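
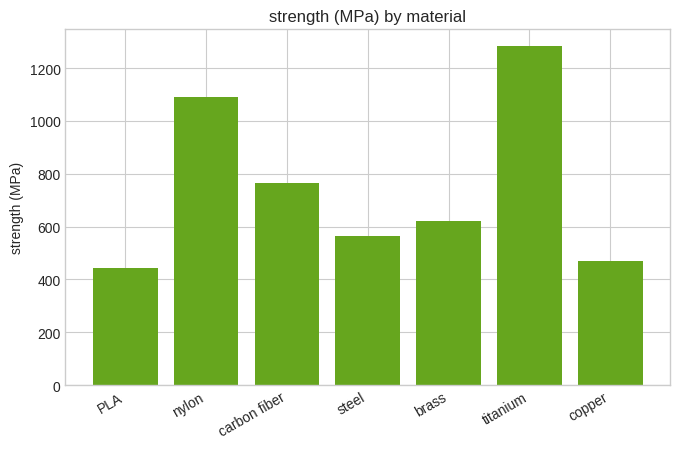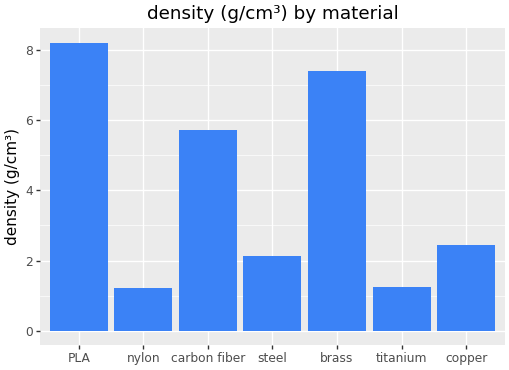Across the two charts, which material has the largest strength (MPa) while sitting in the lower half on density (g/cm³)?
titanium

Chart 2 median density (g/cm³) ≈ 2; below-median materials: nylon, steel, titanium. Among those, titanium has the highest strength (MPa) (≈ 1200).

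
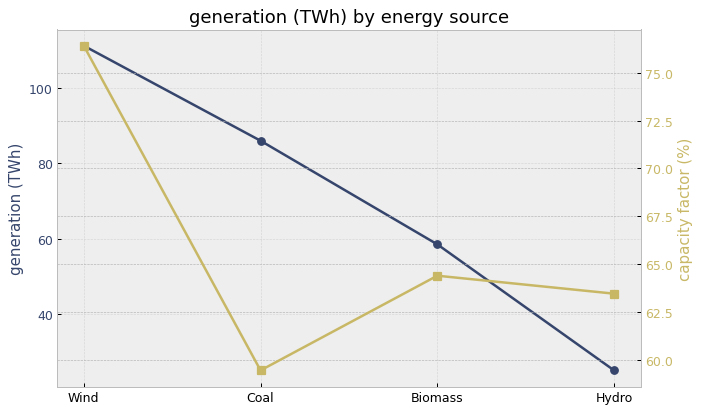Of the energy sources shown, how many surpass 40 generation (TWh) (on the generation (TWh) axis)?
3

Above 40: Wind, Coal, Biomass.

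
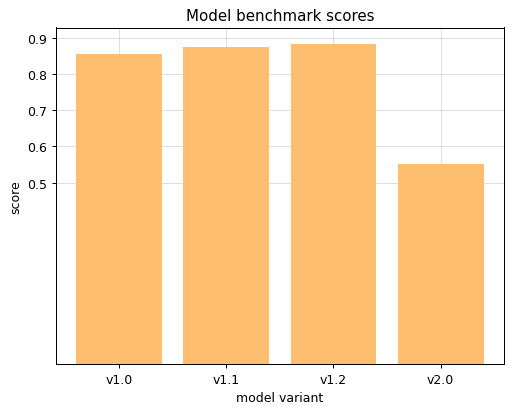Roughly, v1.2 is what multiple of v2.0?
v1.2 ≈ 0.9, v2.0 ≈ 0.6; 0.9/0.6 ≈ 1.5.

≈ 1.5×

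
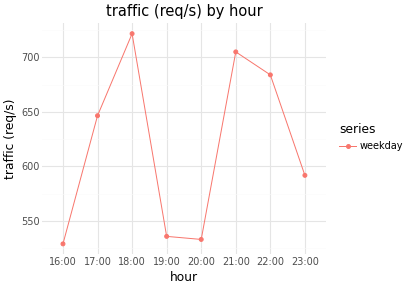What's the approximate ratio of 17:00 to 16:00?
17:00 ≈ 640, 16:00 ≈ 520; 640/520 ≈ 1.23.

≈ 1.23×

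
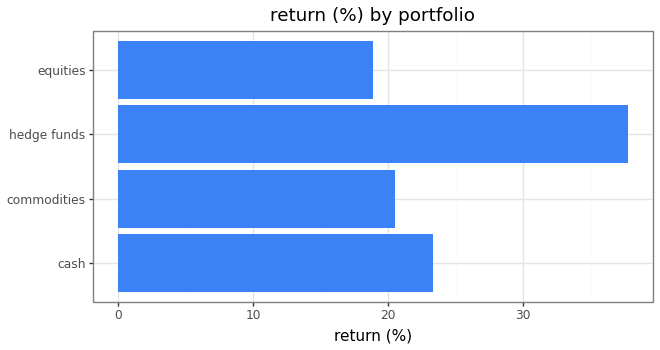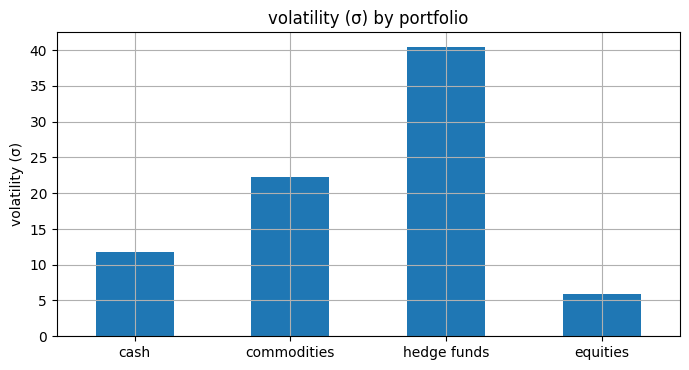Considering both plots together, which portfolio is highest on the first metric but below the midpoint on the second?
cash

Chart 2 median volatility (σ) ≈ 15; below-median portfolios: cash, equities. Among those, cash has the highest return (%) (≈ 25).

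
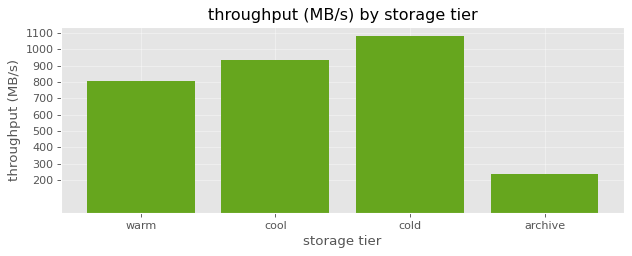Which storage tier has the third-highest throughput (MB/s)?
warm

Top 4: cold ≈ 1100, cool ≈ 900, warm ≈ 800, archive ≈ 200.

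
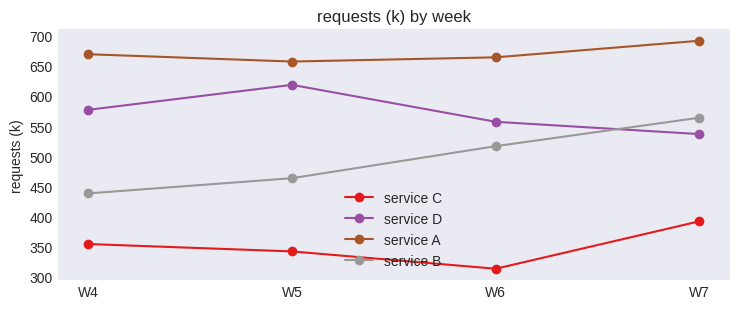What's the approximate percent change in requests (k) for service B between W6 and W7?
W6 ≈ 500, W7 ≈ 550; (550 − 500) / 500 ≈ +10%.

≈ +10%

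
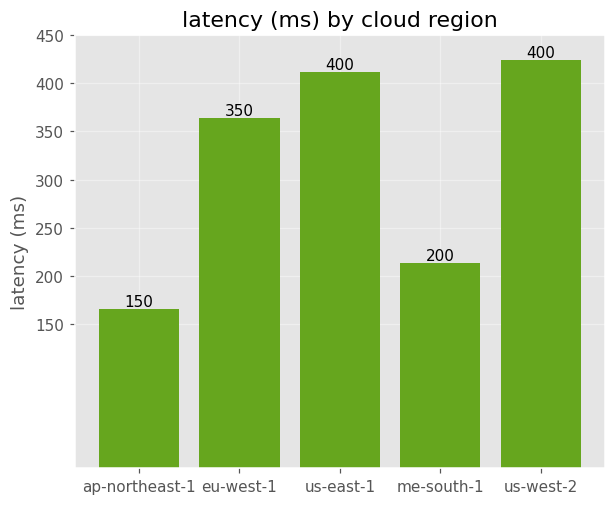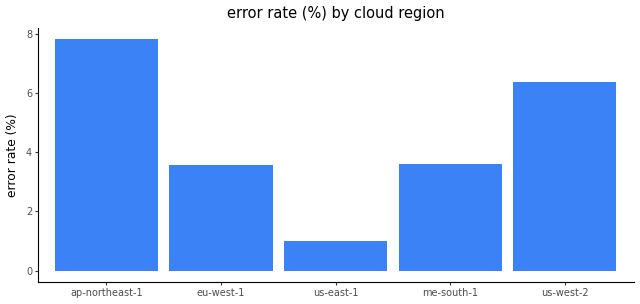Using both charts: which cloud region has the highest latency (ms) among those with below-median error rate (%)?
Chart 2 median error rate (%) ≈ 4; below-median cloud regions: eu-west-1, us-east-1. Among those, us-east-1 has the highest latency (ms) (≈ 400).

us-east-1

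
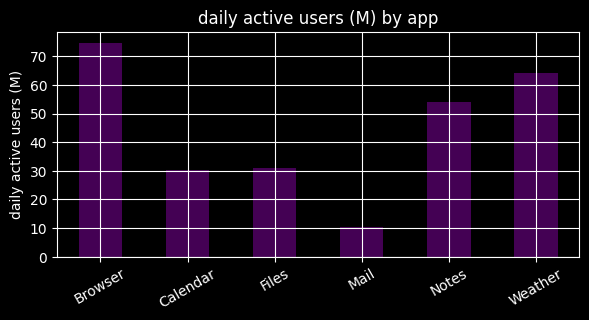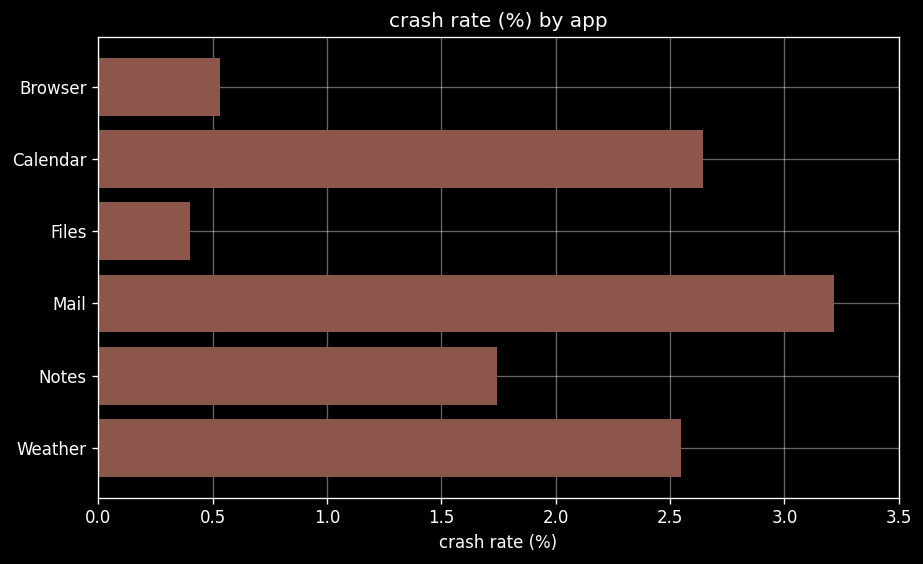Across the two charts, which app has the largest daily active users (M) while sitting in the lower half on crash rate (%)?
Chart 2 median crash rate (%) ≈ 2; below-median apps: Browser, Files, Notes. Among those, Browser has the highest daily active users (M) (≈ 70).

Browser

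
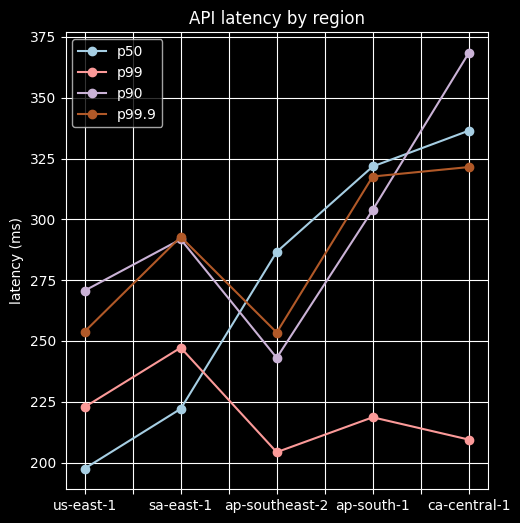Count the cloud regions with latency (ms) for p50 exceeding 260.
3

Above 260: ap-southeast-2, ap-south-1, ca-central-1.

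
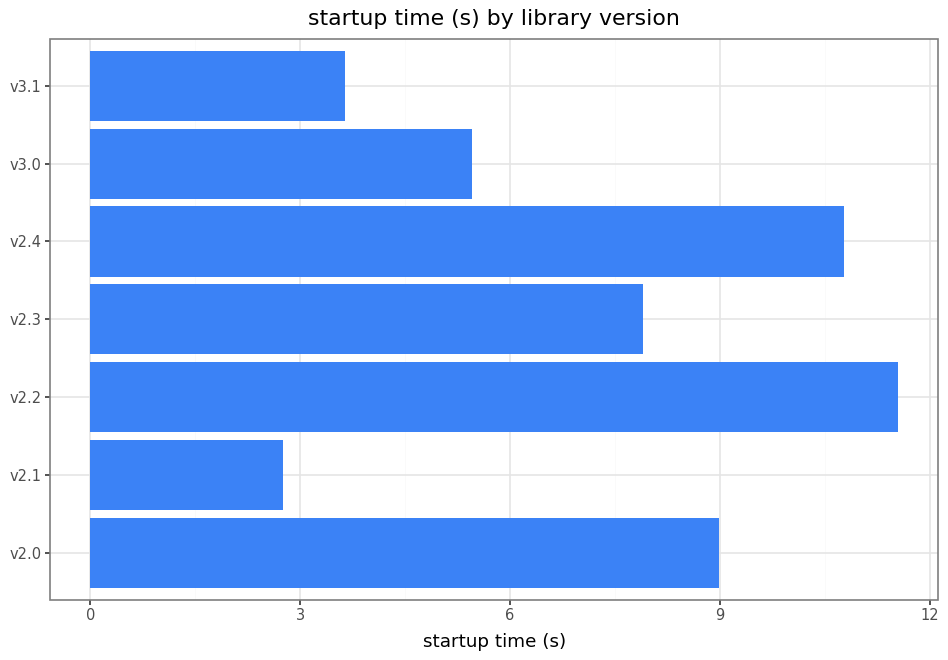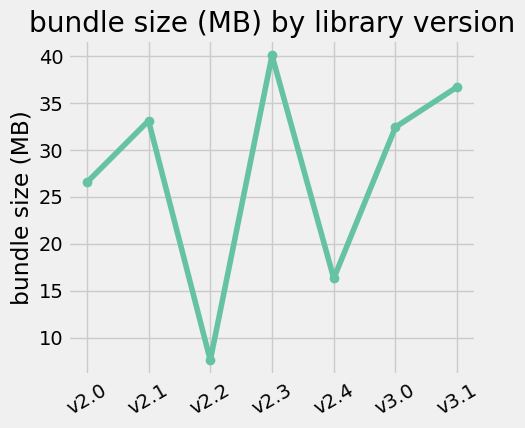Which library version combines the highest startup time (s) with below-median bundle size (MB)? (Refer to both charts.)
Chart 2 median bundle size (MB) ≈ 30; below-median library versions: v2.0, v2.2, v2.4. Among those, v2.2 has the highest startup time (s) (≈ 12).

v2.2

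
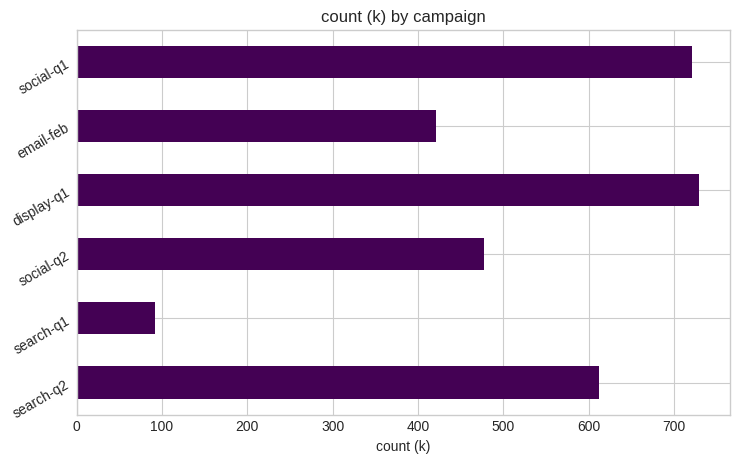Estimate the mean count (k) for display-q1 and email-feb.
≈ 550

(700 + 400) / 2 ≈ 550.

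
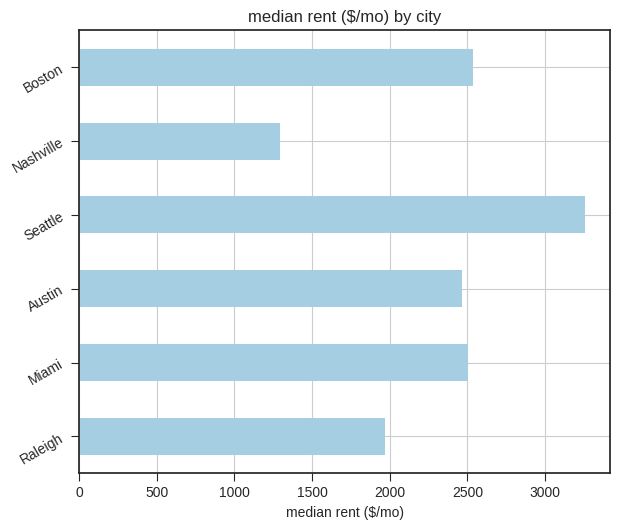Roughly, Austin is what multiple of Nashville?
≈ 1.67×

Austin ≈ 2500, Nashville ≈ 1500; 2500/1500 ≈ 1.67.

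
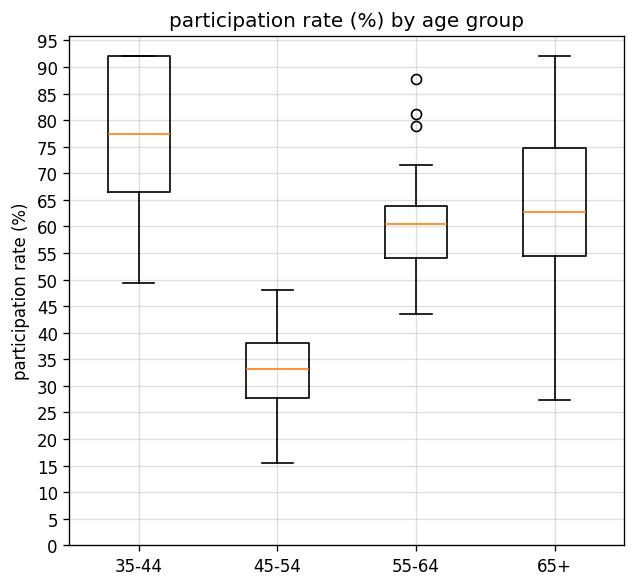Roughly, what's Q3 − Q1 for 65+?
Q3 ≈ 75, Q1 ≈ 55; IQR ≈ 20.

≈ 20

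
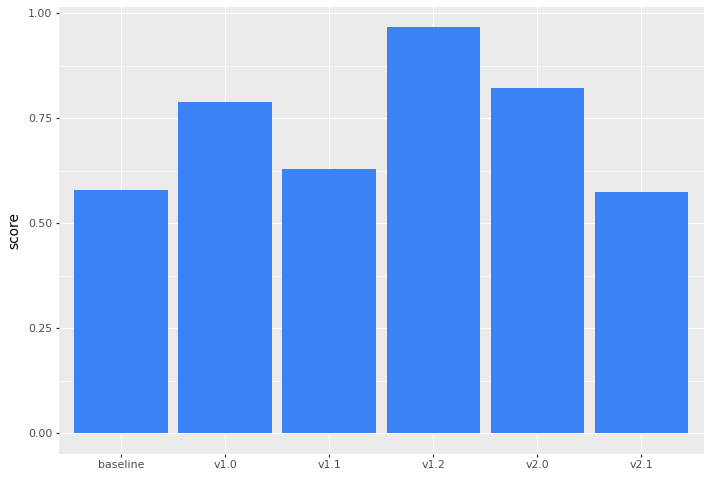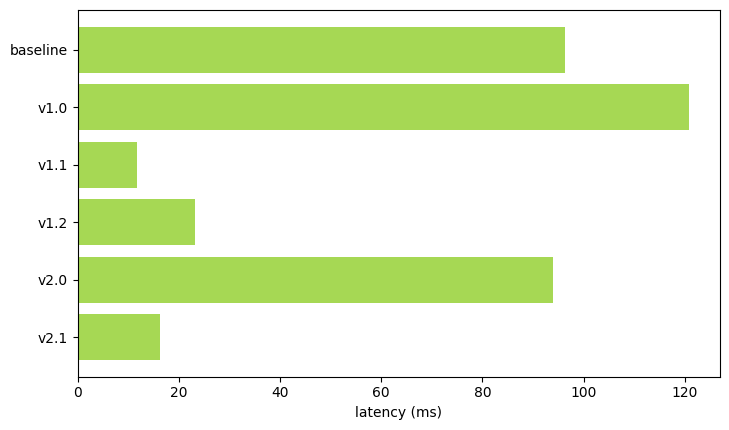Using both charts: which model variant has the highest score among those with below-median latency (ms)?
Chart 2 median latency (ms) ≈ 60; below-median model variants: v1.1, v1.2, v2.1. Among those, v1.2 has the highest score (≈ 1).

v1.2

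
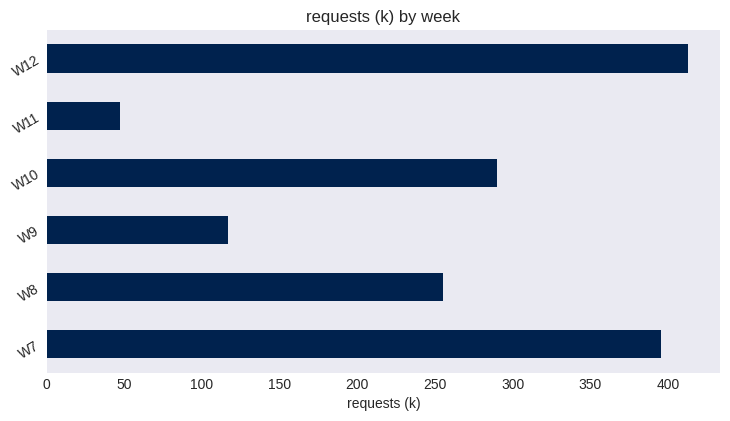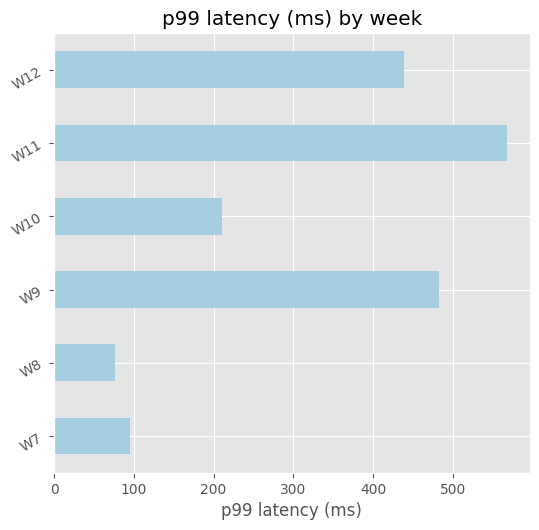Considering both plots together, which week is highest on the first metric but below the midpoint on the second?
W7

Chart 2 median p99 latency (ms) ≈ 300; below-median weeks: W7, W8, W10. Among those, W7 has the highest requests (k) (≈ 400).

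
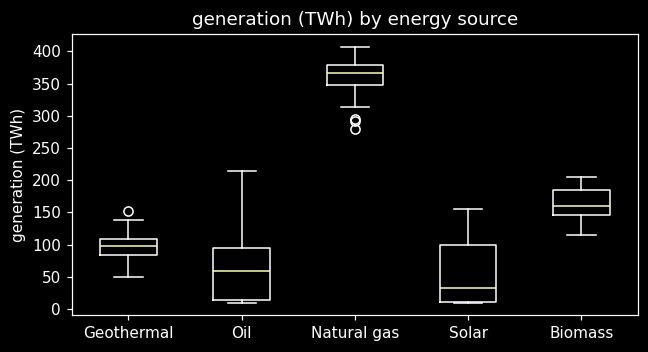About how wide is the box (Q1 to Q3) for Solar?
Q3 ≈ 100, Q1 ≈ 0; IQR ≈ 100.

≈ 100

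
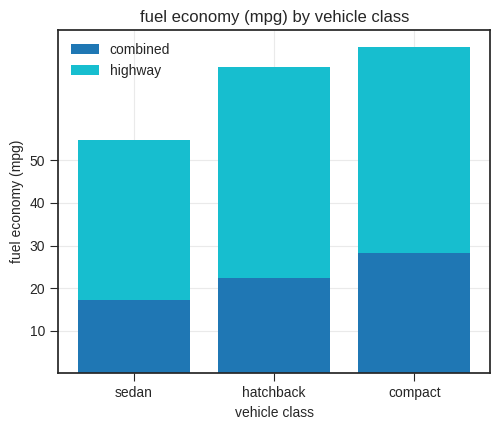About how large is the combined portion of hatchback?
≈ 20

combined top ≈ 20, bottom ≈ 0; segment ≈ 20.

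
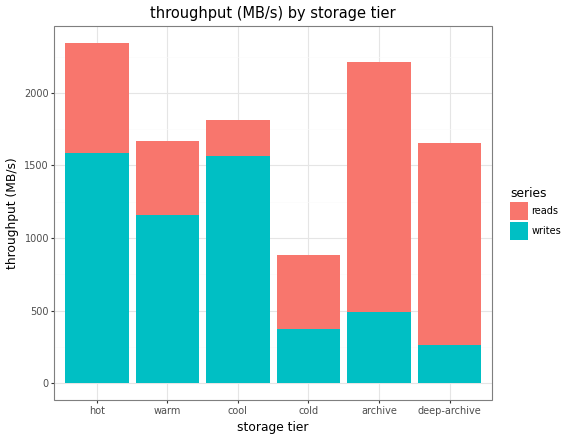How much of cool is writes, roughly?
writes top ≈ 1600, bottom ≈ 0; segment ≈ 1600.

≈ 1600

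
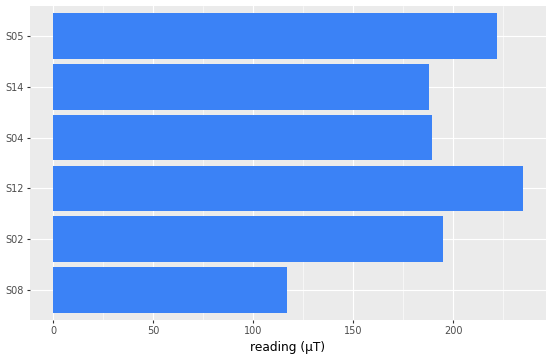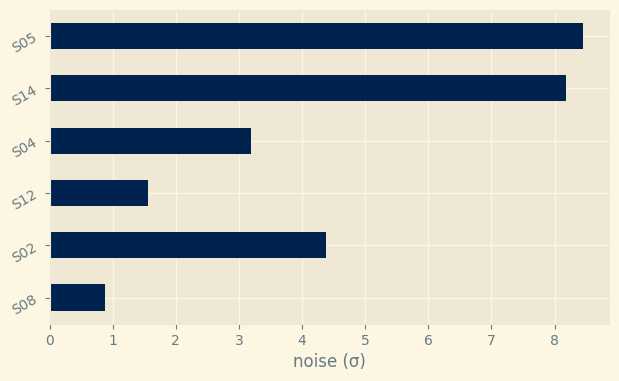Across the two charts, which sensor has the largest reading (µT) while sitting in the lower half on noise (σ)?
Chart 2 median noise (σ) ≈ 4; below-median sensors: S08, S12, S04. Among those, S12 has the highest reading (µT) (≈ 225).

S12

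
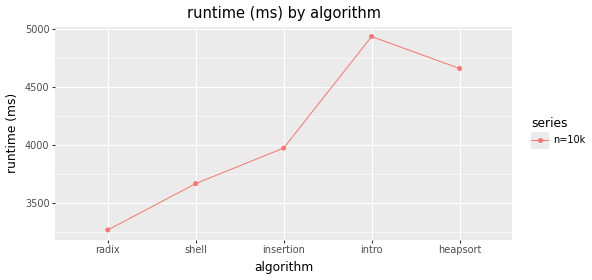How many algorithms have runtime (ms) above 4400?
Above 4400: intro, heapsort.

2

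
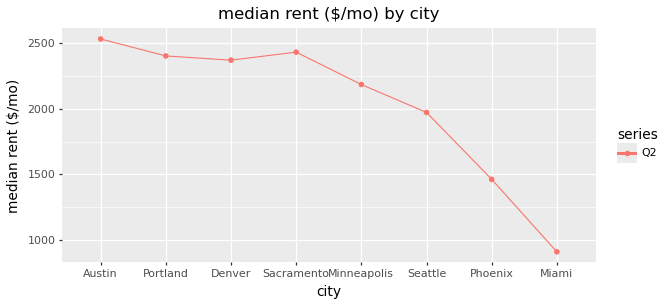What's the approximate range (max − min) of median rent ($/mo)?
Max Austin ≈ 2600, min Miami ≈ 1000; range ≈ 1600.

≈ 1600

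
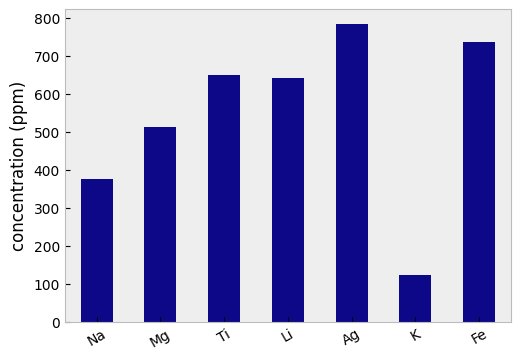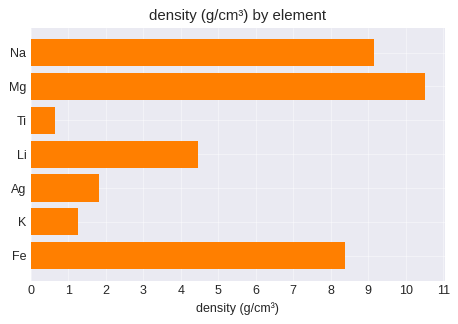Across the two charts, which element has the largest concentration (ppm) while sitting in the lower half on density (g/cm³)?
Ag

Chart 2 median density (g/cm³) ≈ 4; below-median elements: Ti, Ag, K. Among those, Ag has the highest concentration (ppm) (≈ 800).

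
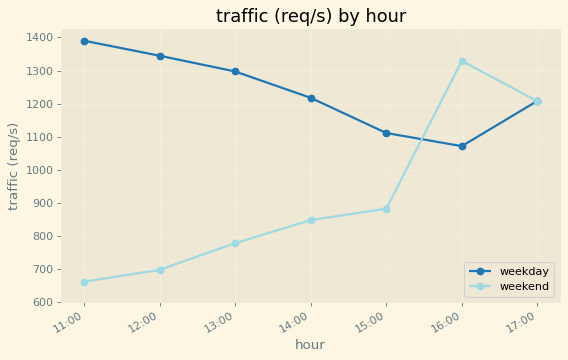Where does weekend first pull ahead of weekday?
16:00

15:00: weekend ≈ 900 vs weekday ≈ 1100 (not yet); 16:00: weekend ≈ 1300 vs weekday ≈ 1100 (first crossover).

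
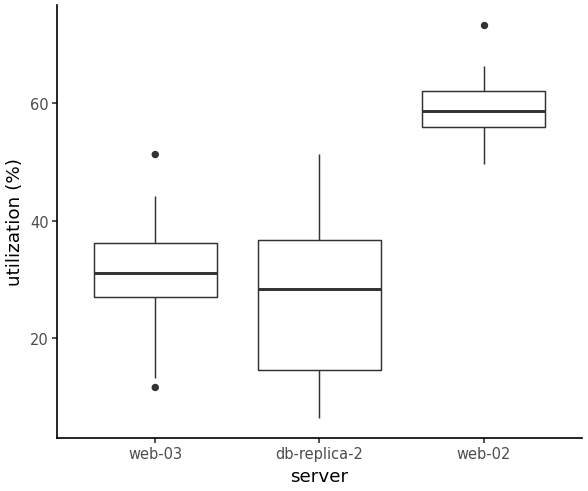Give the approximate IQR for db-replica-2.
≈ 20

Q3 ≈ 35, Q1 ≈ 15; IQR ≈ 20.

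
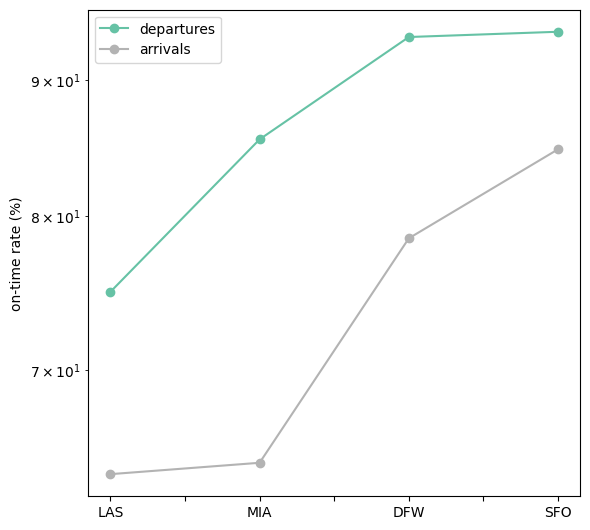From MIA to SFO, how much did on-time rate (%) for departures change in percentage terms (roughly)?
≈ +11.8%

MIA ≈ 85, SFO ≈ 95; (95 − 85) / 85 ≈ +11.8%.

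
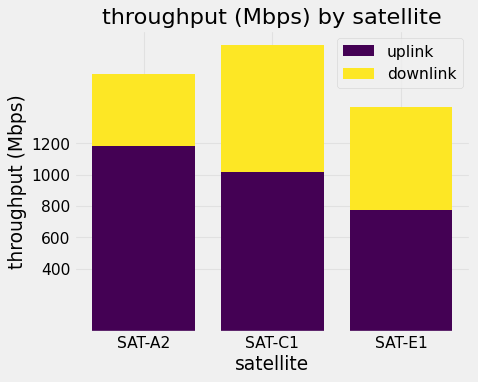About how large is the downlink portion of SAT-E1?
≈ 600

downlink top ≈ 1400, bottom ≈ 800; segment ≈ 600.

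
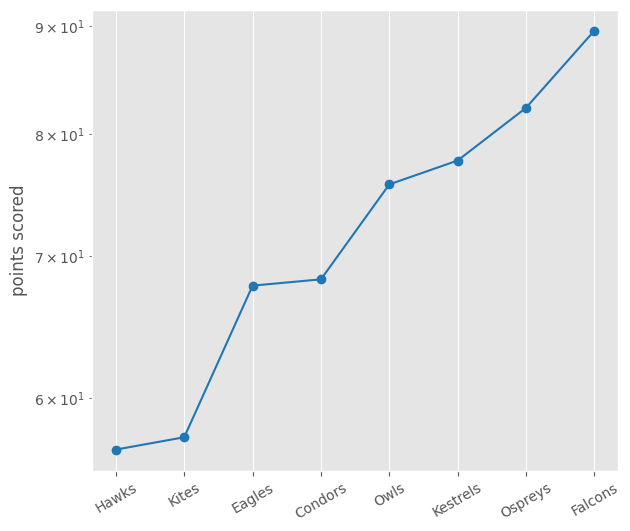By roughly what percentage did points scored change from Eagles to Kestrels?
≈ +14.3%

Eagles ≈ 70, Kestrels ≈ 80; (80 − 70) / 70 ≈ +14.3%.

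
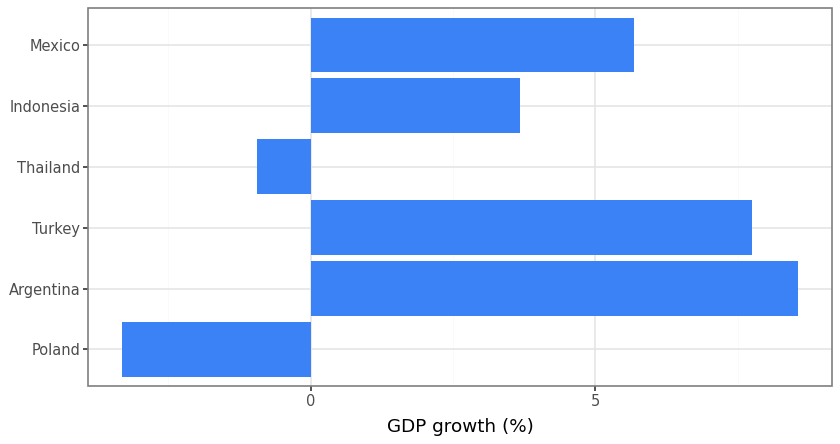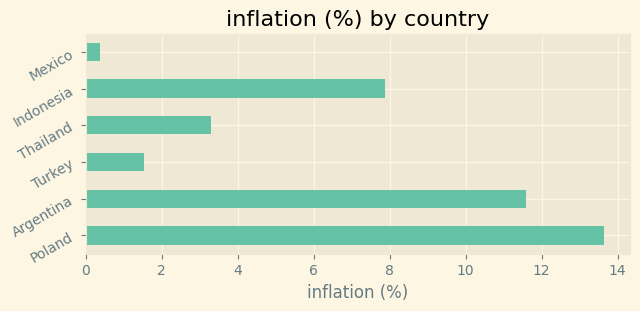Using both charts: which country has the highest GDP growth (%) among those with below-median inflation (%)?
Turkey

Chart 2 median inflation (%) ≈ 6; below-median countries: Turkey, Thailand, Mexico. Among those, Turkey has the highest GDP growth (%) (≈ 8).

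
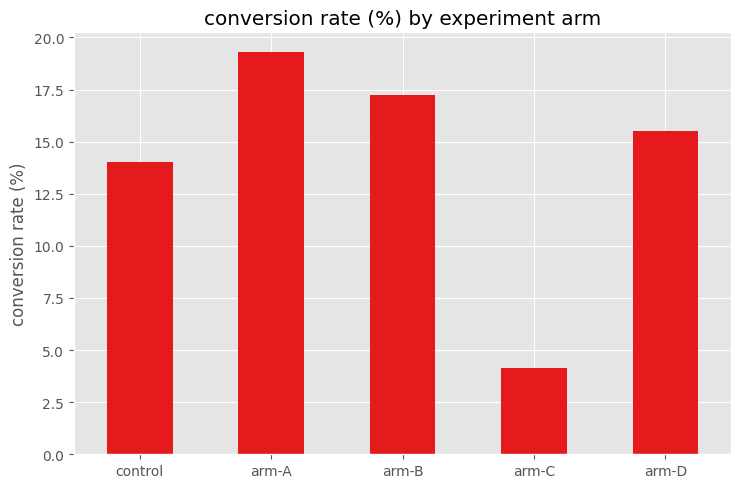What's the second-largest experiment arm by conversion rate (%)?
Top 3: arm-A ≈ 20, arm-B ≈ 18, arm-D ≈ 16.

arm-B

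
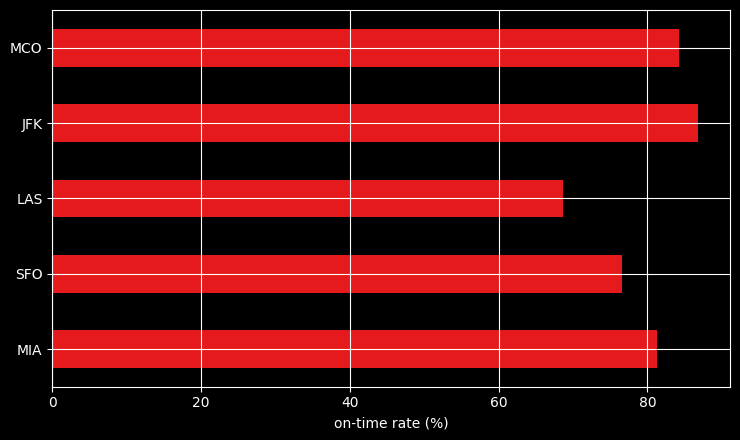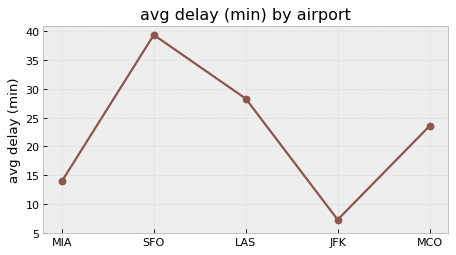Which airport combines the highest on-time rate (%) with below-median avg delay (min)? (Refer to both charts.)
Chart 2 median avg delay (min) ≈ 25; below-median airports: MIA, JFK. Among those, JFK has the highest on-time rate (%) (≈ 90).

JFK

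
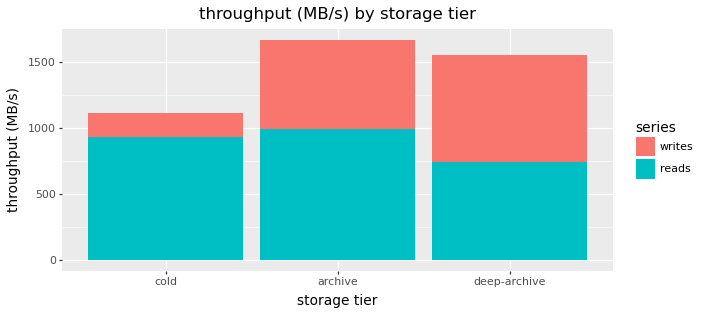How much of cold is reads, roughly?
≈ 1000

reads top ≈ 1000, bottom ≈ 0; segment ≈ 1000.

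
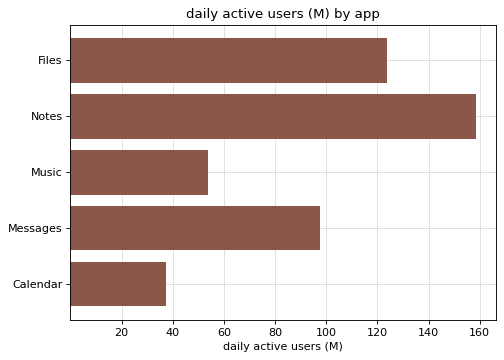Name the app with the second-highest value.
Top 3: Notes ≈ 160, Files ≈ 120, Messages ≈ 100.

Files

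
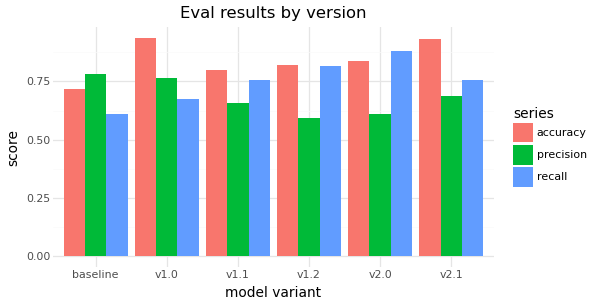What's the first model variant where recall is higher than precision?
v1.0: recall ≈ 0.7 vs precision ≈ 0.8 (not yet); v1.1: recall ≈ 0.8 vs precision ≈ 0.7 (first crossover).

v1.1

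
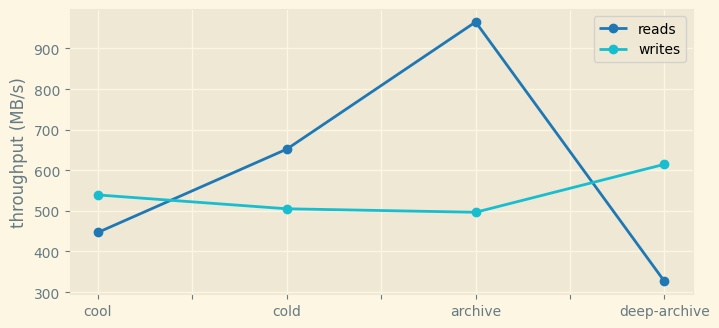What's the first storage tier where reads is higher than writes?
cool: reads ≈ 400 vs writes ≈ 500 (not yet); cold: reads ≈ 700 vs writes ≈ 500 (first crossover).

cold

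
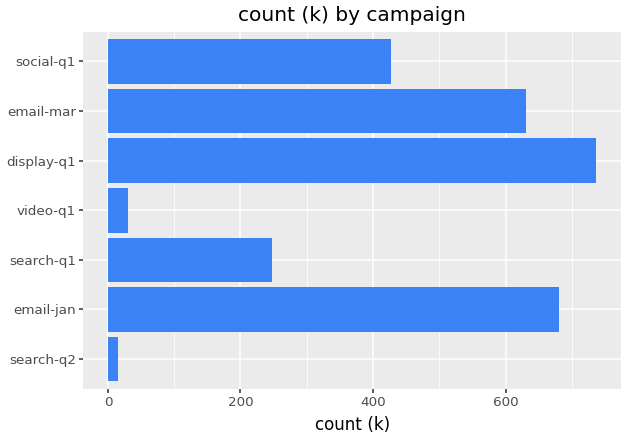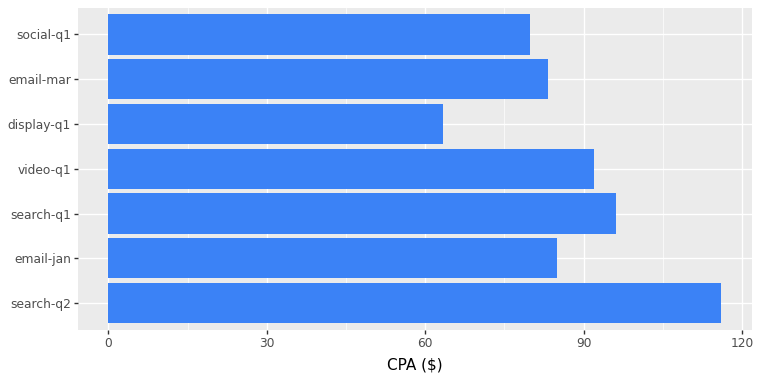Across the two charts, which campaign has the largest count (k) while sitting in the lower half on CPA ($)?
display-q1

Chart 2 median CPA ($) ≈ 80; below-median campaigns: display-q1, email-mar, social-q1. Among those, display-q1 has the highest count (k) (≈ 700).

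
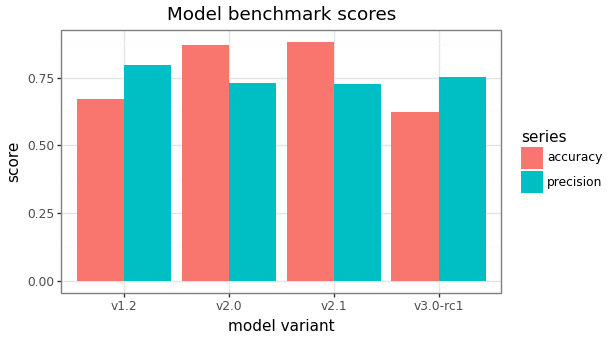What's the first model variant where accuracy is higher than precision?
v1.2: accuracy ≈ 0.7 vs precision ≈ 0.8 (not yet); v2.0: accuracy ≈ 0.9 vs precision ≈ 0.7 (first crossover).

v2.0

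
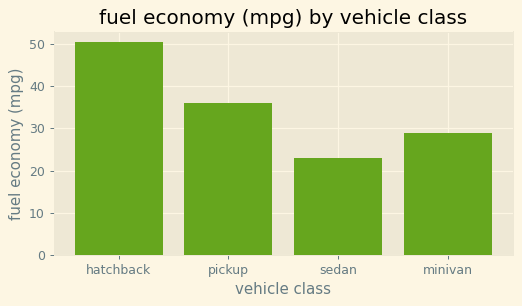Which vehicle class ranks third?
minivan

Top 4: hatchback ≈ 50, pickup ≈ 35, minivan ≈ 30, sedan ≈ 25.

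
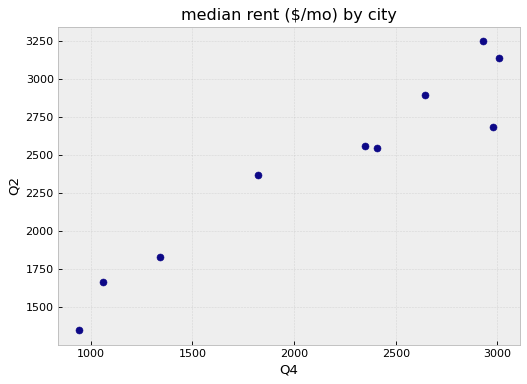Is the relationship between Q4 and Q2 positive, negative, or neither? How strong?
positive, strong

Points are positively correlated; strong (|r| ≈ 1.0).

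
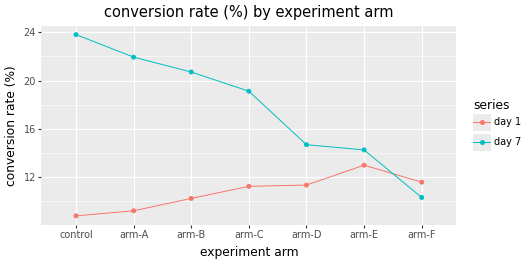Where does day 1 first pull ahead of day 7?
arm-F

arm-E: day 1 ≈ 12 vs day 7 ≈ 14 (not yet); arm-F: day 1 ≈ 12 vs day 7 ≈ 10 (first crossover).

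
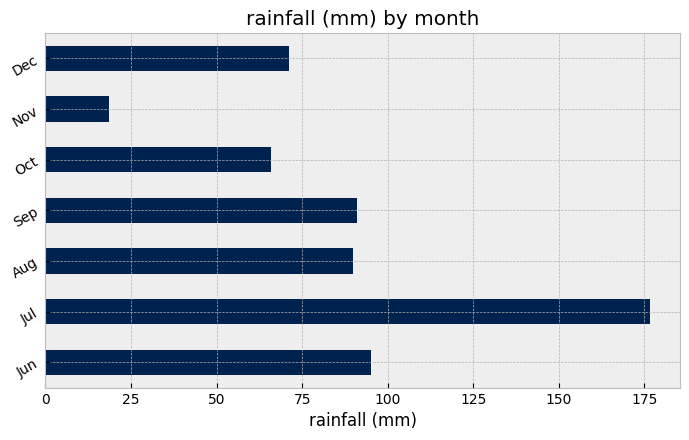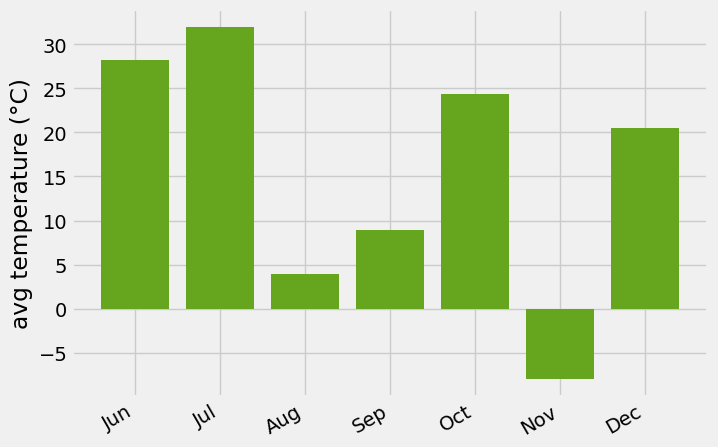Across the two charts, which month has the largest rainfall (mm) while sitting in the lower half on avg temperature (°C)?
Chart 2 median avg temperature (°C) ≈ 20; below-median months: Aug, Sep, Nov. Among those, Sep has the highest rainfall (mm) (≈ 100).

Sep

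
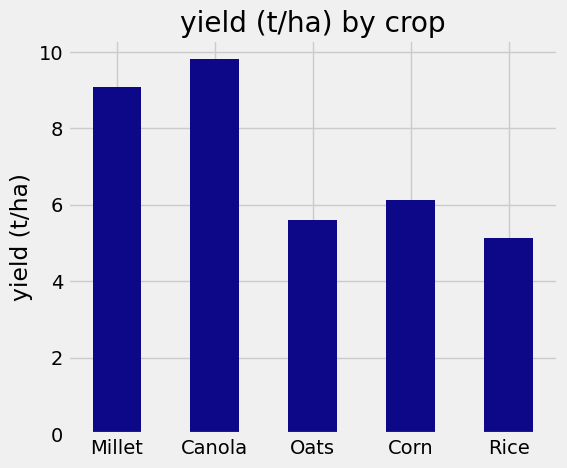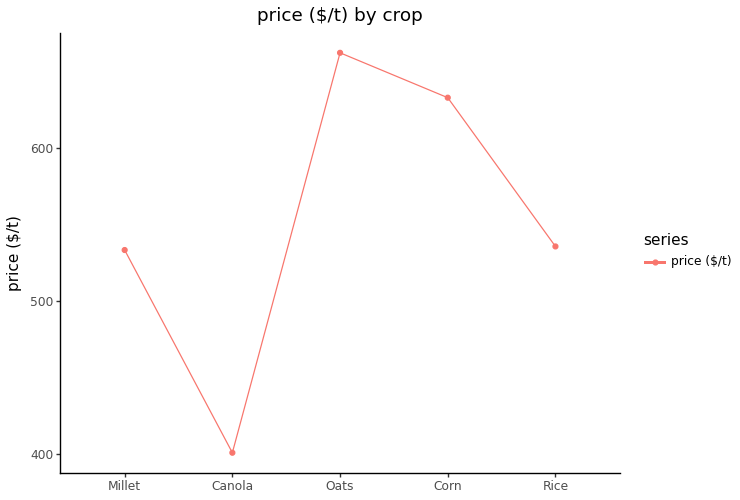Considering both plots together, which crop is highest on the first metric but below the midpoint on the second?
Canola

Chart 2 median price ($/t) ≈ 500; below-median crops: Millet, Canola. Among those, Canola has the highest yield (t/ha) (≈ 10).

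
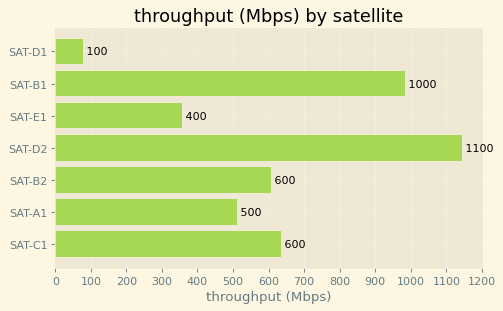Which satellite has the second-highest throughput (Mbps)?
SAT-B1

Top 3: SAT-D2 ≈ 1100, SAT-B1 ≈ 1000, SAT-C1 ≈ 600.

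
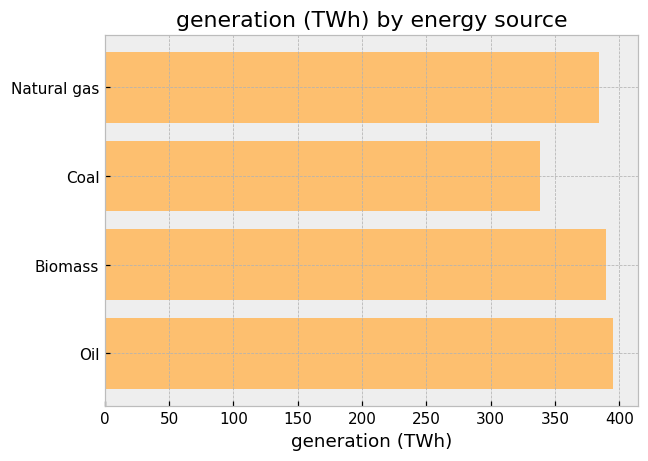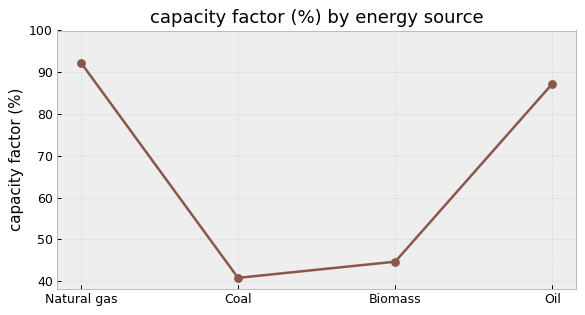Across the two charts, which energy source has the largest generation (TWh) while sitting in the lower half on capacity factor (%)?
Chart 2 median capacity factor (%) ≈ 70; below-median energy sources: Coal, Biomass. Among those, Biomass has the highest generation (TWh) (≈ 400).

Biomass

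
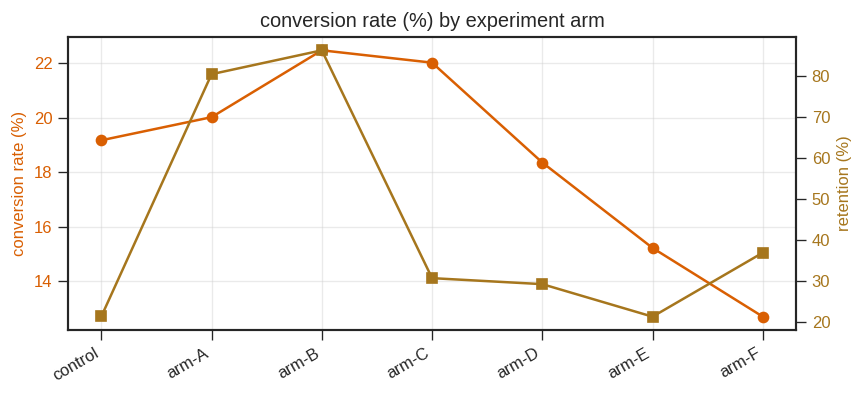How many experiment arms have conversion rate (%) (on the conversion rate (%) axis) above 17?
Above 17: control, arm-A, arm-B, arm-C, arm-D.

5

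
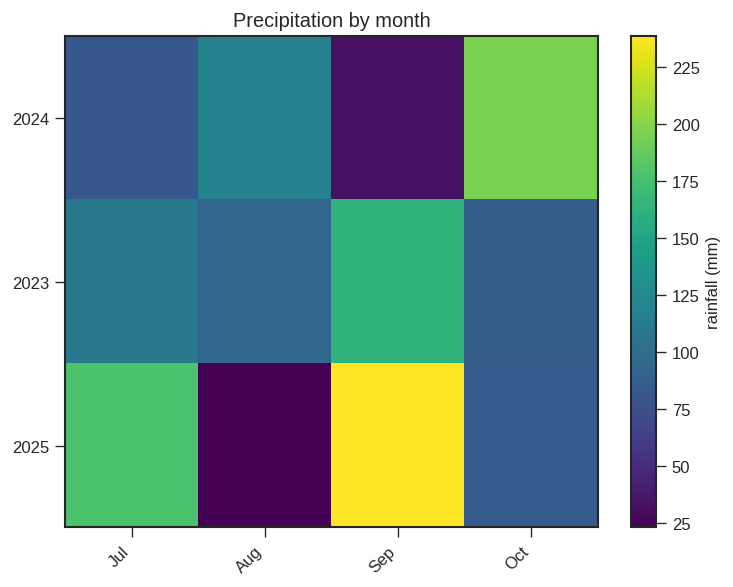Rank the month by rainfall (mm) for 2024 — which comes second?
Aug

Top 3 for 2024: Oct ≈ 200, Aug ≈ 120, Jul ≈ 80.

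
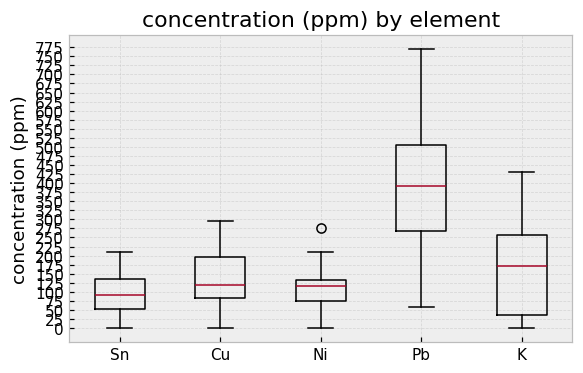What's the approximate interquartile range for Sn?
Q3 ≈ 125, Q1 ≈ 50; IQR ≈ 75.

≈ 75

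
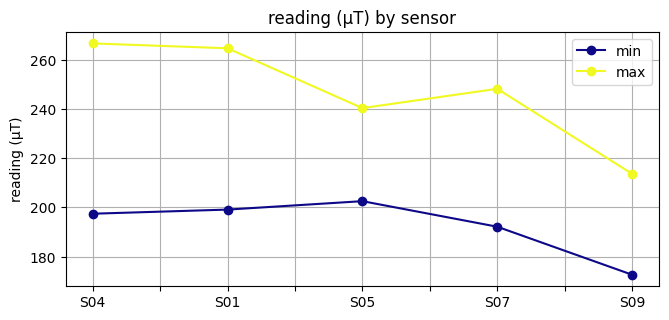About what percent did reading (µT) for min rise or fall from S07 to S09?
S07 ≈ 190, S09 ≈ 170; (170 − 190) / 190 ≈ -10.5%.

≈ -10.5%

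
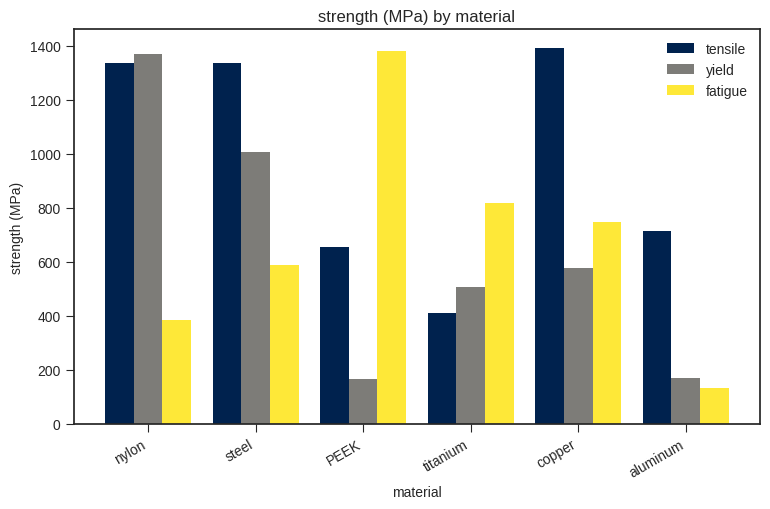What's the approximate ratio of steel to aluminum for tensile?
≈ 1.75×

steel ≈ 1400, aluminum ≈ 800; 1400/800 ≈ 1.75.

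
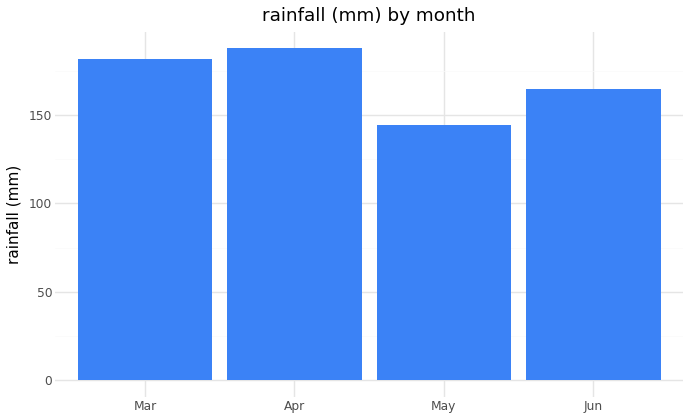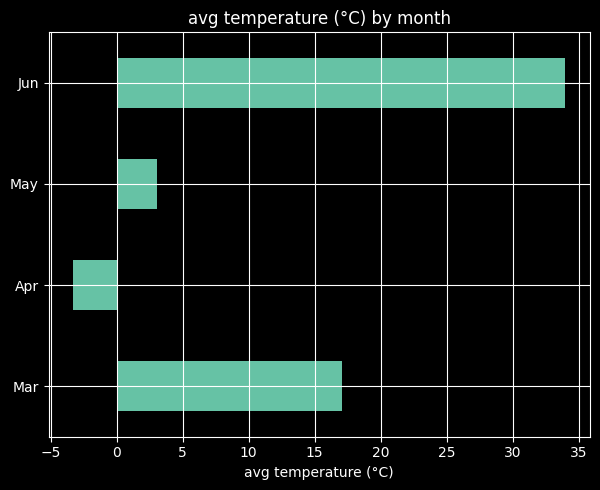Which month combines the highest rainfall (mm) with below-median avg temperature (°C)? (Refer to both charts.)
Apr

Chart 2 median avg temperature (°C) ≈ 10; below-median months: Apr, May. Among those, Apr has the highest rainfall (mm) (≈ 180).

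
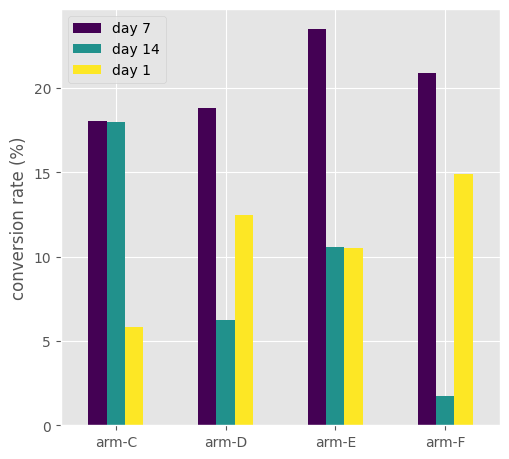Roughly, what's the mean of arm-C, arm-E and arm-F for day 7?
(18 + 24 + 20) / 3 ≈ 21.

≈ 21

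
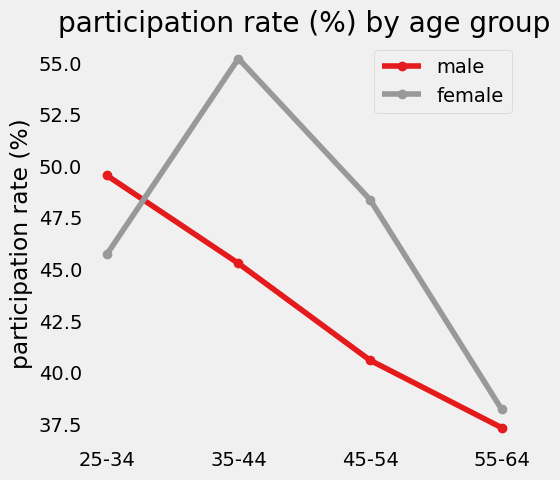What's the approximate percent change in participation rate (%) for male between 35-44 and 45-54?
35-44 ≈ 46, 45-54 ≈ 40; (40 − 46) / 46 ≈ -13%.

≈ -13%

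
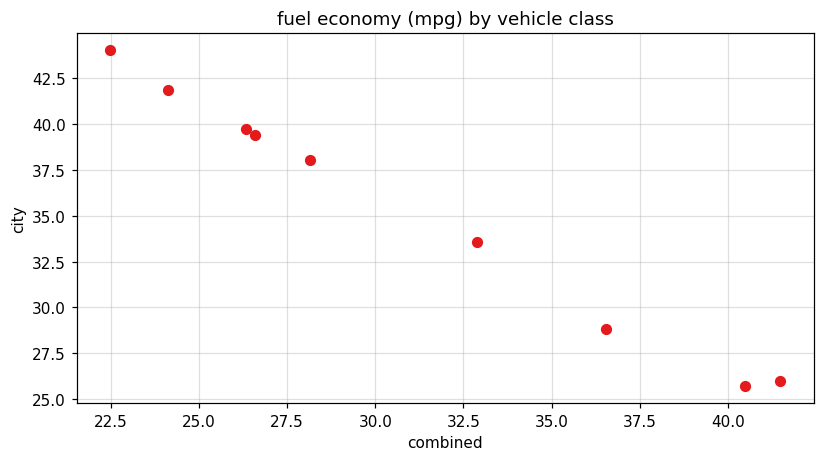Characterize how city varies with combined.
Points are negatively correlated; strong (|r| ≈ 1.0).

negative, strong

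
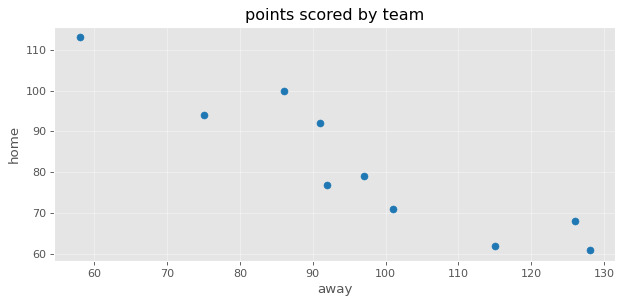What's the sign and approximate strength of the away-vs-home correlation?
negative, strong

Points are negatively correlated; strong (|r| ≈ 0.9).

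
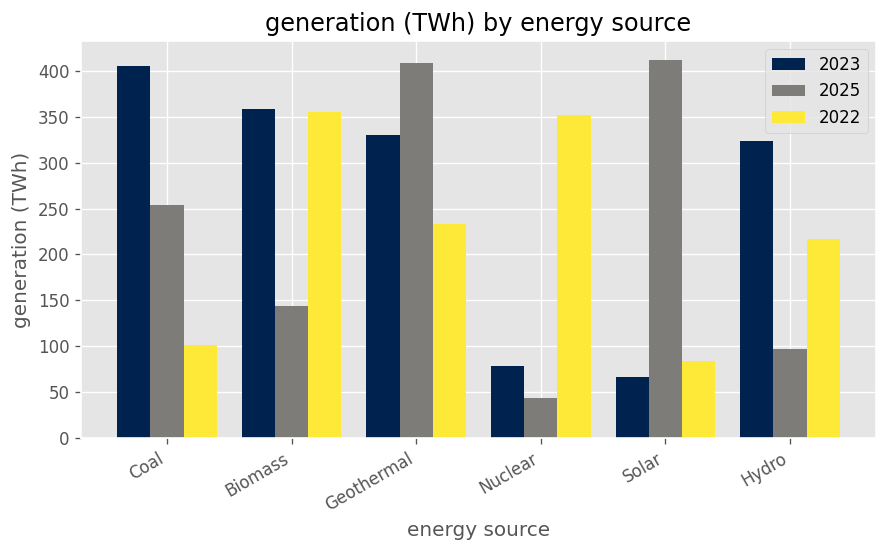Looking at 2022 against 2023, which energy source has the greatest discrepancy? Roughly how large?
Coal: 2022 ≈ 100, 2023 ≈ 400 → gap ≈ 300. Next-largest (Nuclear) is only ≈ 250.

Coal, ≈ 300 TWh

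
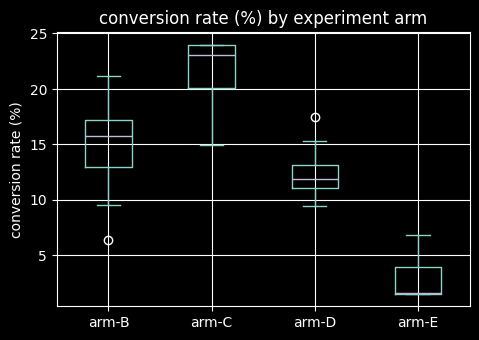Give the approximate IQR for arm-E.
Q3 ≈ 4, Q1 ≈ 2; IQR ≈ 2.

≈ 2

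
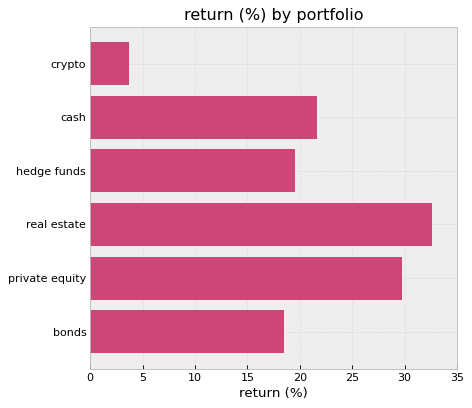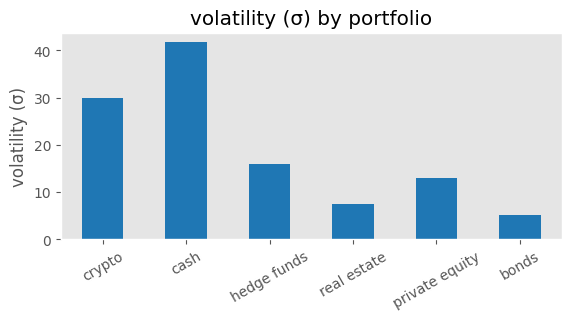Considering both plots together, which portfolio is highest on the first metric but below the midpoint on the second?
real estate

Chart 2 median volatility (σ) ≈ 15; below-median portfolios: real estate, private equity, bonds. Among those, real estate has the highest return (%) (≈ 35).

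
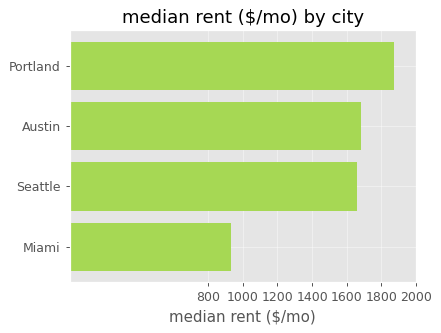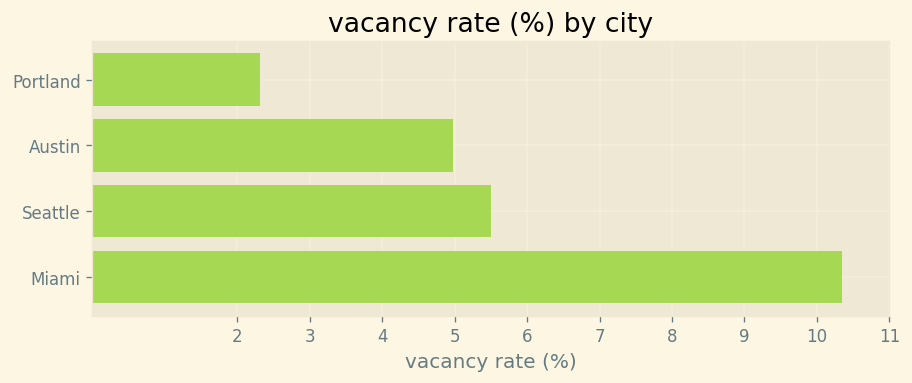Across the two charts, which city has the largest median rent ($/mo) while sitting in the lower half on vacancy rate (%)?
Chart 2 median vacancy rate (%) ≈ 5; below-median cities: Portland, Austin. Among those, Portland has the highest median rent ($/mo) (≈ 1800).

Portland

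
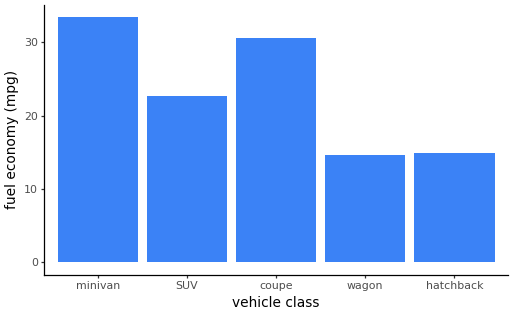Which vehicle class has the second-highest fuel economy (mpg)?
Top 3: minivan ≈ 35, coupe ≈ 30, SUV ≈ 25.

coupe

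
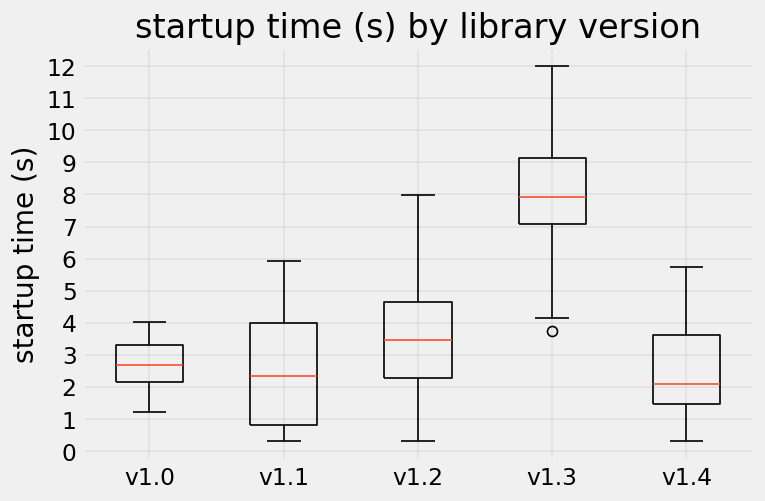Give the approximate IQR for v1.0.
Q3 ≈ 3, Q1 ≈ 2; IQR ≈ 1.

≈ 1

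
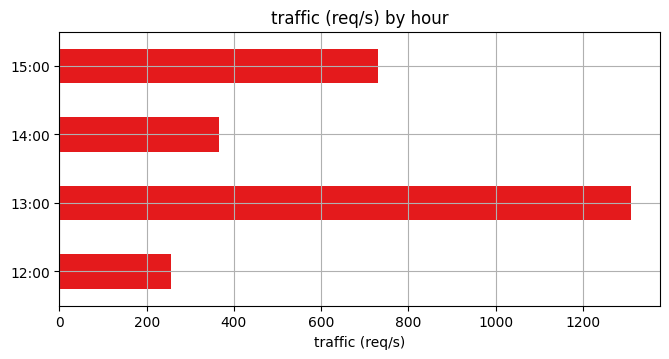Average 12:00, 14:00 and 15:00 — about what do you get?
(200 + 400 + 800) / 3 ≈ 467.

≈ 467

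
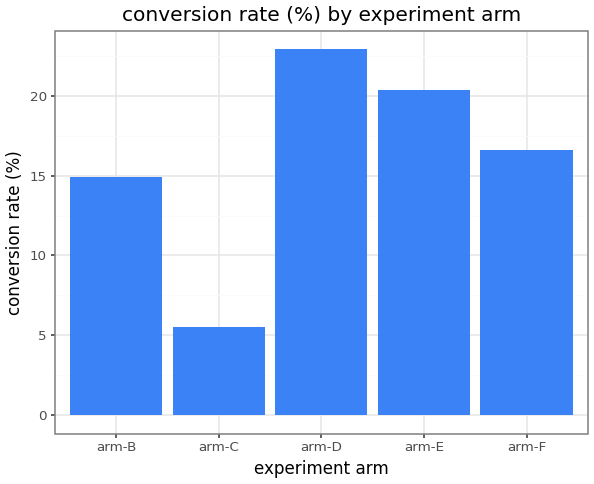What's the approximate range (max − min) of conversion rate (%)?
≈ 16

Max arm-D ≈ 22, min arm-C ≈ 6; range ≈ 16.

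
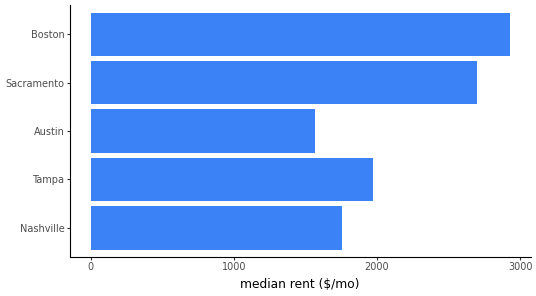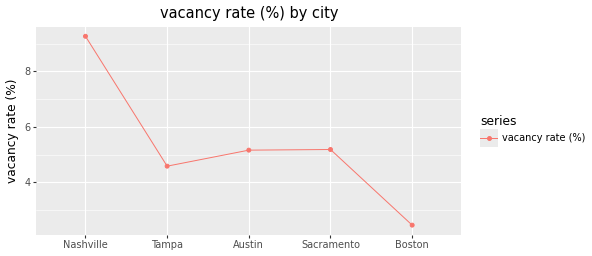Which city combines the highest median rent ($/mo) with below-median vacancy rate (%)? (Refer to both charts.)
Boston

Chart 2 median vacancy rate (%) ≈ 5; below-median cities: Tampa, Boston. Among those, Boston has the highest median rent ($/mo) (≈ 3000).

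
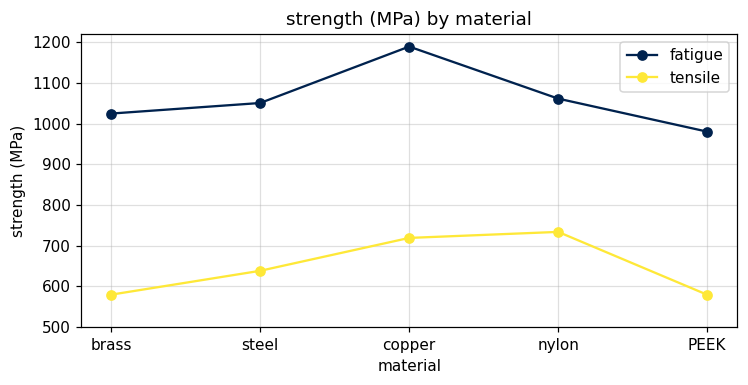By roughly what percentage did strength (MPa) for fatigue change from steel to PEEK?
steel ≈ 1100, PEEK ≈ 1000; (1000 − 1100) / 1100 ≈ -9.1%.

≈ -9.1%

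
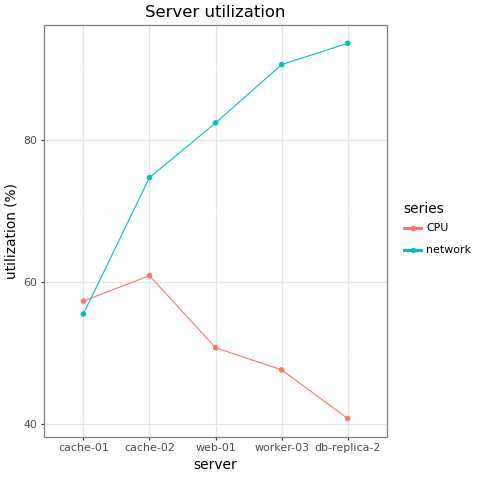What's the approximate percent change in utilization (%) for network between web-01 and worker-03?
web-01 ≈ 80, worker-03 ≈ 90; (90 − 80) / 80 ≈ +12.5%.

≈ +12.5%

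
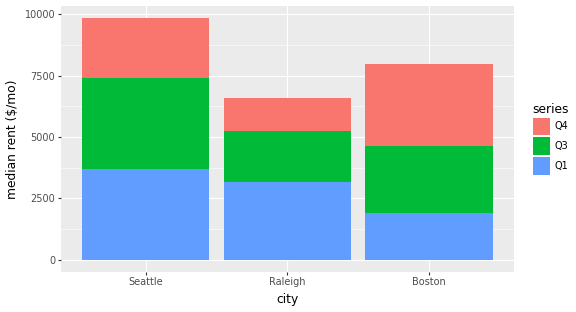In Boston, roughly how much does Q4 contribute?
Q4 top ≈ 8000, bottom ≈ 5000; segment ≈ 3000.

≈ 3000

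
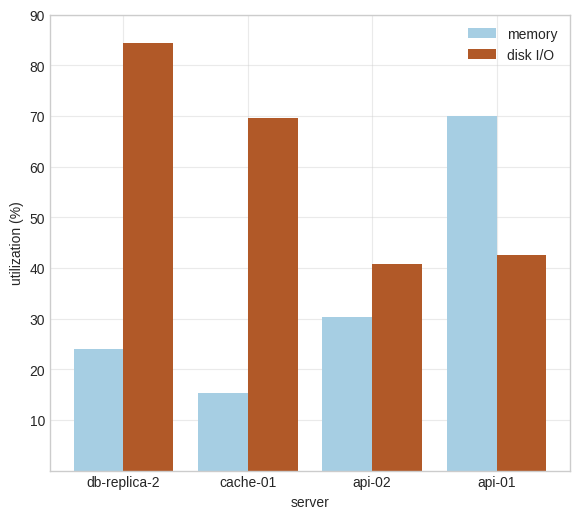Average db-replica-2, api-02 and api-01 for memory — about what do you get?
(20 + 30 + 70) / 3 ≈ 40.

≈ 40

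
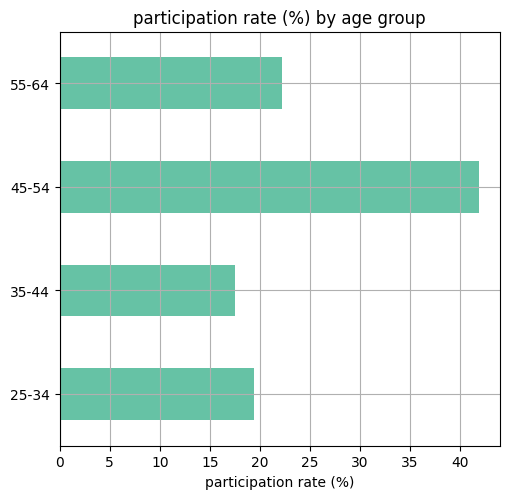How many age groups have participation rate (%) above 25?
1

Above 25: 45-54.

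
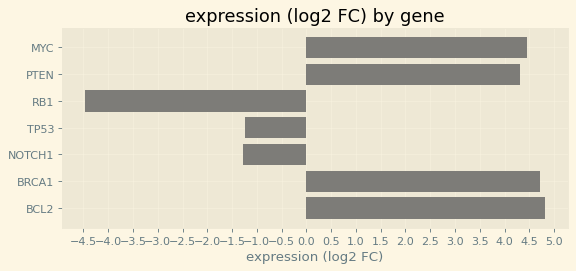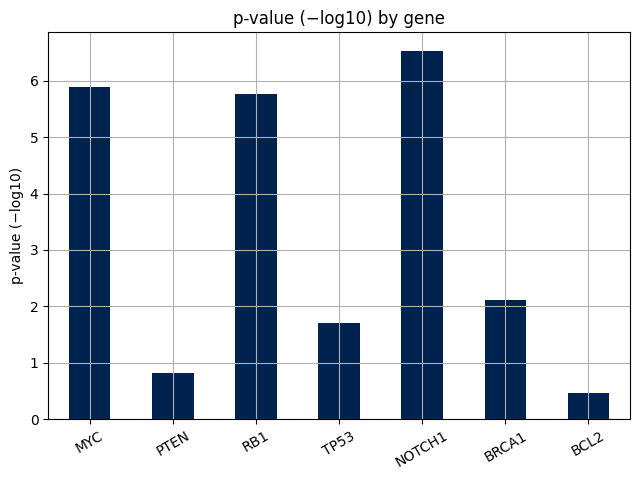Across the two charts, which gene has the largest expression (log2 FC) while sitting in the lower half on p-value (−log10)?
Chart 2 median p-value (−log10) ≈ 2; below-median genes: PTEN, TP53, BCL2. Among those, BCL2 has the highest expression (log2 FC) (≈ 5).

BCL2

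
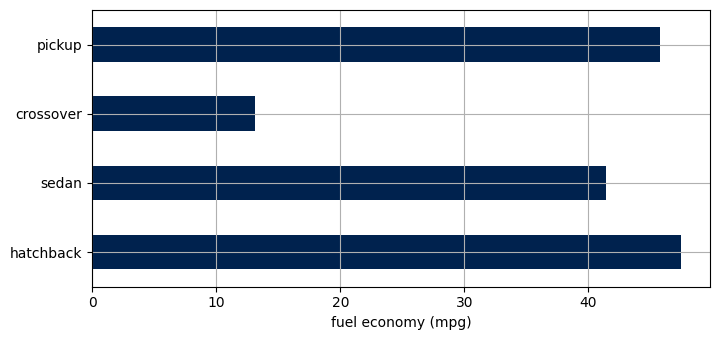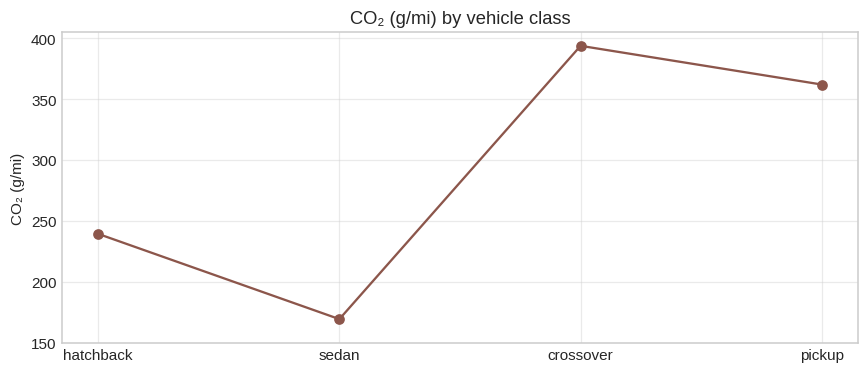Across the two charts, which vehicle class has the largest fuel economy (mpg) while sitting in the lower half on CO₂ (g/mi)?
Chart 2 median CO₂ (g/mi) ≈ 300; below-median vehicle classes: hatchback, sedan. Among those, hatchback has the highest fuel economy (mpg) (≈ 45).

hatchback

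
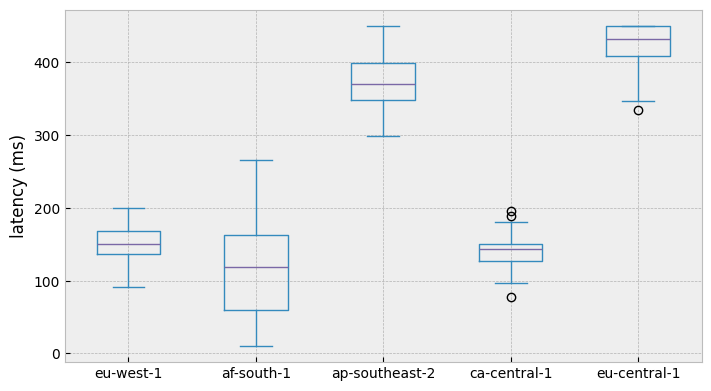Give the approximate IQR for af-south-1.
≈ 100

Q3 ≈ 150, Q1 ≈ 50; IQR ≈ 100.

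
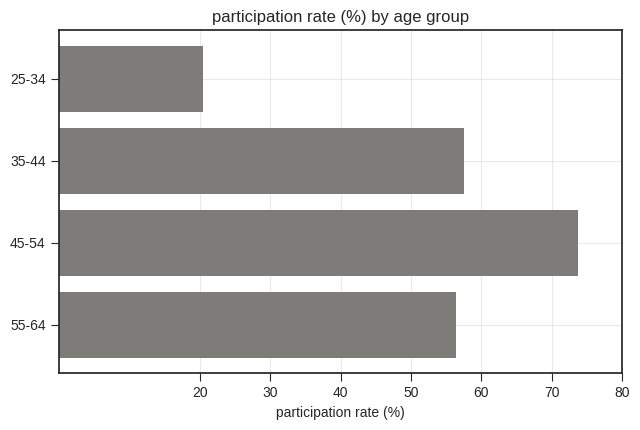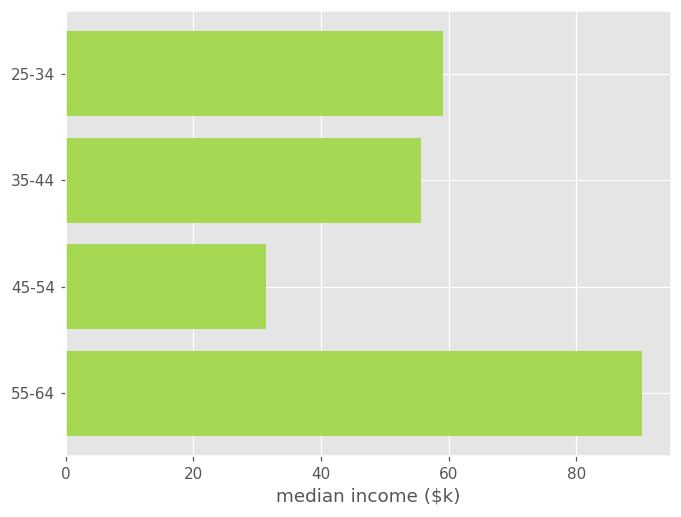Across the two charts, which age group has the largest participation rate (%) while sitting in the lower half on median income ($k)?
Chart 2 median median income ($k) ≈ 60; below-median age groups: 35-44, 45-54. Among those, 45-54 has the highest participation rate (%) (≈ 70).

45-54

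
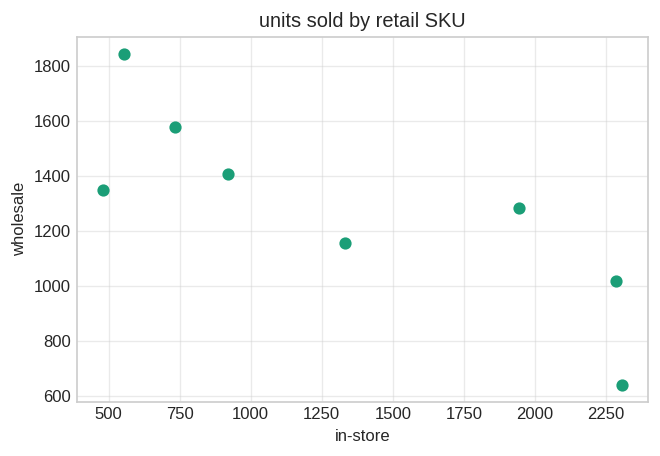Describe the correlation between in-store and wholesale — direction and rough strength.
Points are negatively correlated; strong (|r| ≈ 0.8).

negative, strong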